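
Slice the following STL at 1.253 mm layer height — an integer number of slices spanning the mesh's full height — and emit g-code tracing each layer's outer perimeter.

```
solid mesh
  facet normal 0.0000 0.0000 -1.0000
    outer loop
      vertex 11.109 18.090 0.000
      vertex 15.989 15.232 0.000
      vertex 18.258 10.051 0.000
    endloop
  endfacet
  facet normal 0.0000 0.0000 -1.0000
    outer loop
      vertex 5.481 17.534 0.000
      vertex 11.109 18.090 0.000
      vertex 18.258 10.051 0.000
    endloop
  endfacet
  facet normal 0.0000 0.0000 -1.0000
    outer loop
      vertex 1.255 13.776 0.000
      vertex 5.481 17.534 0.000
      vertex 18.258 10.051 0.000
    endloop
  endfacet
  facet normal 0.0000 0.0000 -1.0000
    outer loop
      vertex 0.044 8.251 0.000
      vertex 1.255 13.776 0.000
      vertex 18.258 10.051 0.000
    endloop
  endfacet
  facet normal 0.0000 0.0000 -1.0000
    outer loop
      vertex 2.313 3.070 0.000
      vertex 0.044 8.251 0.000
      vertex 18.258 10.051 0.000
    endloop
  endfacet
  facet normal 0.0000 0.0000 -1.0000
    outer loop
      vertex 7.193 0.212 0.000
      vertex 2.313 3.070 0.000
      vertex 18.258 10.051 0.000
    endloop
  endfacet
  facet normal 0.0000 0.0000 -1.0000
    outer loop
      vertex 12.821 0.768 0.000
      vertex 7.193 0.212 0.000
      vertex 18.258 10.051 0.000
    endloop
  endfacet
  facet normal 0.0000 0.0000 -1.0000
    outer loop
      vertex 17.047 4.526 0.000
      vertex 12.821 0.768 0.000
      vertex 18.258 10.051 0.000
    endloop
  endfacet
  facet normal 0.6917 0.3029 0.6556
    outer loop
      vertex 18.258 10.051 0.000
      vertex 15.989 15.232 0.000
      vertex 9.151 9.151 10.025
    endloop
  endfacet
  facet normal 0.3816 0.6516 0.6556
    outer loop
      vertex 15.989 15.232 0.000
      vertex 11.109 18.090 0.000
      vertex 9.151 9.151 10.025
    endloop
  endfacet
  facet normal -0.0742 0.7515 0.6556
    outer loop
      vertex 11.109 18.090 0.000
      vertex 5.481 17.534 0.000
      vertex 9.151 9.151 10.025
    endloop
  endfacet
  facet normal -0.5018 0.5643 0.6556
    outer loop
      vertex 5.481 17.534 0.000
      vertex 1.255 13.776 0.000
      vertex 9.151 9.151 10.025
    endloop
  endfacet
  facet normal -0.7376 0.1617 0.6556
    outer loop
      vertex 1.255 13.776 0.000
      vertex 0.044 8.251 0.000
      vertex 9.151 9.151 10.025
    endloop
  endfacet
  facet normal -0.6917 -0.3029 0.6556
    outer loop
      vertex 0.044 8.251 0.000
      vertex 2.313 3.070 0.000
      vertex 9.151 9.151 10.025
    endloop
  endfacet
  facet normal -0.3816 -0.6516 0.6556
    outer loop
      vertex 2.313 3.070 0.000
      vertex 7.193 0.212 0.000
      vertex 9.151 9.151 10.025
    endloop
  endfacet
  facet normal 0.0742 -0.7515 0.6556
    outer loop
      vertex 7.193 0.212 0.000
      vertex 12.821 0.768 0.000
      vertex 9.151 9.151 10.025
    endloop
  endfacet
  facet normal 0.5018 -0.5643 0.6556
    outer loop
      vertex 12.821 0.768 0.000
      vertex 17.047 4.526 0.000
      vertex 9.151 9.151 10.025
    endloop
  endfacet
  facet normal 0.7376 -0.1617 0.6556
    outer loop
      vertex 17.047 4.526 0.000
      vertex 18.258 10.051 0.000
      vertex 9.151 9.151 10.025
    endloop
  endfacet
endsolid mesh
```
; perimeter-only toolpath
G21 ; units = mm
G90 ; absolute positioning
G28 ; home
; layer 1
G0 Z1.253
G0 X17.120 Y9.938
G1 X15.134 Y14.472
G1 X10.864 Y16.973
G1 X5.940 Y16.486
G1 X2.242 Y13.198
G1 X1.182 Y8.364
G1 X3.168 Y3.830
G1 X7.438 Y1.329
G1 X12.362 Y1.816
G1 X16.060 Y5.104
G1 X17.120 Y9.938
; layer 2
G0 Z2.506
G0 X15.981 Y9.826
G1 X14.279 Y13.712
G1 X10.619 Y15.855
G1 X6.398 Y15.438
G1 X3.229 Y12.620
G1 X2.321 Y8.476
G1 X4.022 Y4.590
G1 X7.683 Y2.447
G1 X11.904 Y2.864
G1 X15.073 Y5.682
G1 X15.981 Y9.826
; layer 3
G0 Z3.759
G0 X14.843 Y9.713
G1 X13.425 Y12.952
G1 X10.375 Y14.738
G1 X6.857 Y14.390
G1 X4.216 Y12.042
G1 X3.459 Y8.588
G1 X4.877 Y5.350
G1 X7.927 Y3.564
G1 X11.445 Y3.912
G1 X14.086 Y6.260
G1 X14.843 Y9.713
; layer 4
G0 Z5.013
G0 X13.704 Y9.601
G1 X12.570 Y12.191
G1 X10.130 Y13.620
G1 X7.316 Y13.342
G1 X5.203 Y11.463
G1 X4.598 Y8.701
G1 X5.732 Y6.111
G1 X8.172 Y4.681
G1 X10.986 Y4.960
G1 X13.099 Y6.838
G1 X13.704 Y9.601
; layer 5
G0 Z6.266
G0 X12.566 Y9.488
G1 X11.715 Y11.431
G1 X9.885 Y12.503
G1 X7.775 Y12.295
G1 X6.190 Y10.885
G1 X5.736 Y8.813
G1 X6.587 Y6.871
G1 X8.417 Y5.799
G1 X10.527 Y6.007
G1 X12.112 Y7.417
G1 X12.566 Y9.488
; layer 6
G0 Z7.519
G0 X11.428 Y9.376
G1 X10.861 Y10.671
G1 X9.640 Y11.386
G1 X8.233 Y11.247
G1 X7.177 Y10.307
G1 X6.874 Y8.926
G1 X7.441 Y7.631
G1 X8.662 Y6.916
G1 X10.069 Y7.055
G1 X11.125 Y7.995
G1 X11.428 Y9.376
; layer 7
G0 Z8.772
G0 X10.289 Y9.264
G1 X10.006 Y9.911
G1 X9.396 Y10.268
G1 X8.692 Y10.199
G1 X8.164 Y9.729
G1 X8.013 Y9.038
G1 X8.296 Y8.391
G1 X8.906 Y8.034
G1 X9.610 Y8.103
G1 X10.138 Y8.573
G1 X10.289 Y9.264
M2 ; end

The solid is a regular 10-sided pyramid, base circumscribed radius ≈ 9.15 mm, apex at z ≈ 10 mm. Slicing at Δz = 1.253 mm — 8 equal slices spanning the solid's height, so layer i sits at z = i·h/8 — gives 7 non-empty perimeters. Each is a 10-segment closed polygon; G0 lifts to the layer z and rapids to the start vertex, then G1 traces the edges. The cross-section shrinks linearly with z (the slice at the apex is degenerate and omitted).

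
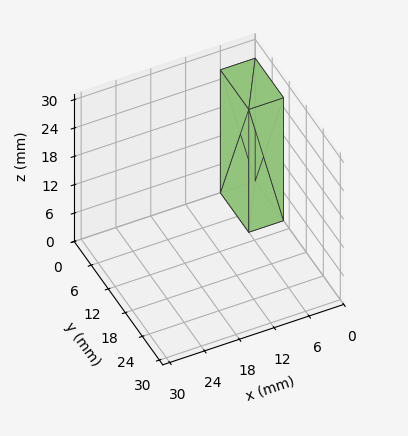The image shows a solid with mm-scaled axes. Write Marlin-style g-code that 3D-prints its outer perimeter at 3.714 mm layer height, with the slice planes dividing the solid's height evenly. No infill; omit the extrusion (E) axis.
Reading the render: the shape is a rectangular box, roughly 6 × 10 mm footprint and 26 mm tall (dimensions read to the nearest mm from the axis ticks). For the g-code, the solid's height is divided into equal slices at the stated Δz and each level perimeter traced with G1 moves after a G0 lift.

; perimeter-only toolpath
G21 ; units = mm
G90 ; absolute positioning
G28 ; home
; layer 1
G0 Z3.714
G0 X0.000 Y0.000
G1 X6.000 Y0.000
G1 X6.000 Y10.000
G1 X0.000 Y10.000
G1 X0.000 Y0.000
; layer 2
G0 Z7.429
G0 X0.000 Y0.000
G1 X6.000 Y0.000
G1 X6.000 Y10.000
G1 X0.000 Y10.000
G1 X0.000 Y0.000
; layer 3
G0 Z11.143
G0 X0.000 Y0.000
G1 X6.000 Y0.000
G1 X6.000 Y10.000
G1 X0.000 Y10.000
G1 X0.000 Y0.000
; layer 4
G0 Z14.857
G0 X0.000 Y0.000
G1 X6.000 Y0.000
G1 X6.000 Y10.000
G1 X0.000 Y10.000
G1 X0.000 Y0.000
; layer 5
G0 Z18.571
G0 X0.000 Y0.000
G1 X6.000 Y0.000
G1 X6.000 Y10.000
G1 X0.000 Y10.000
G1 X0.000 Y0.000
; layer 6
G0 Z22.286
G0 X0.000 Y0.000
G1 X6.000 Y0.000
G1 X6.000 Y10.000
G1 X0.000 Y10.000
G1 X0.000 Y0.000
; layer 7
G0 Z26.000
G0 X0.000 Y0.000
G1 X6.000 Y0.000
G1 X6.000 Y10.000
G1 X0.000 Y10.000
G1 X0.000 Y0.000
M2 ; end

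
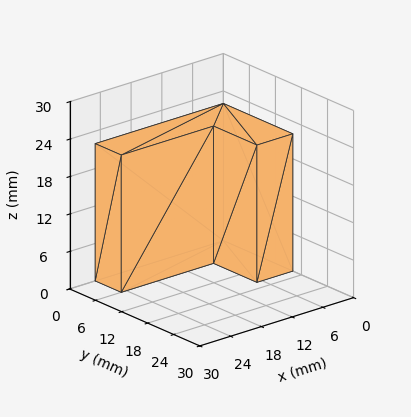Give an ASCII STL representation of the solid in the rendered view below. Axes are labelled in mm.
Reading the render: the shape is an L-shaped prism: outer 25 × 16 mm, arm thicknesses ≈ 6 mm (horizontal) and 7 mm (vertical), extruded 22 mm in z (dimensions read to the nearest mm from the axis ticks). For the STL, each face is triangulated and given an outward normal.

solid part
  facet normal 0.0000 0.0000 -1.0000
    outer loop
      vertex 25.0 6.0 0.0
      vertex 25.0 0.0 0.0
      vertex 0.0 0.0 0.0
    endloop
  endfacet
  facet normal 0.0000 0.0000 -1.0000
    outer loop
      vertex 7.0 6.0 0.0
      vertex 25.0 6.0 0.0
      vertex 0.0 0.0 0.0
    endloop
  endfacet
  facet normal 0.0000 0.0000 -1.0000
    outer loop
      vertex 7.0 16.0 0.0
      vertex 7.0 6.0 0.0
      vertex 0.0 0.0 0.0
    endloop
  endfacet
  facet normal 0.0000 0.0000 -1.0000
    outer loop
      vertex 0.0 16.0 0.0
      vertex 7.0 16.0 0.0
      vertex 0.0 0.0 0.0
    endloop
  endfacet
  facet normal 0.0000 0.0000 1.0000
    outer loop
      vertex 0.0 0.0 22.0
      vertex 25.0 0.0 22.0
      vertex 25.0 6.0 22.0
    endloop
  endfacet
  facet normal 0.0000 0.0000 1.0000
    outer loop
      vertex 0.0 0.0 22.0
      vertex 25.0 6.0 22.0
      vertex 7.0 6.0 22.0
    endloop
  endfacet
  facet normal 0.0000 0.0000 1.0000
    outer loop
      vertex 0.0 0.0 22.0
      vertex 7.0 6.0 22.0
      vertex 7.0 16.0 22.0
    endloop
  endfacet
  facet normal 0.0000 0.0000 1.0000
    outer loop
      vertex 0.0 0.0 22.0
      vertex 7.0 16.0 22.0
      vertex 0.0 16.0 22.0
    endloop
  endfacet
  facet normal 0.0000 -1.0000 0.0000
    outer loop
      vertex 0.0 0.0 0.0
      vertex 25.0 0.0 0.0
      vertex 25.0 0.0 22.0
    endloop
  endfacet
  facet normal 0.0000 -1.0000 0.0000
    outer loop
      vertex 0.0 0.0 0.0
      vertex 25.0 0.0 22.0
      vertex 0.0 0.0 22.0
    endloop
  endfacet
  facet normal 1.0000 0.0000 0.0000
    outer loop
      vertex 25.0 0.0 0.0
      vertex 25.0 6.0 0.0
      vertex 25.0 6.0 22.0
    endloop
  endfacet
  facet normal 1.0000 0.0000 0.0000
    outer loop
      vertex 25.0 0.0 0.0
      vertex 25.0 6.0 22.0
      vertex 25.0 0.0 22.0
    endloop
  endfacet
  facet normal 0.0000 1.0000 0.0000
    outer loop
      vertex 25.0 6.0 0.0
      vertex 7.0 6.0 0.0
      vertex 7.0 6.0 22.0
    endloop
  endfacet
  facet normal 0.0000 1.0000 0.0000
    outer loop
      vertex 25.0 6.0 0.0
      vertex 7.0 6.0 22.0
      vertex 25.0 6.0 22.0
    endloop
  endfacet
  facet normal 1.0000 0.0000 0.0000
    outer loop
      vertex 7.0 6.0 0.0
      vertex 7.0 16.0 0.0
      vertex 7.0 16.0 22.0
    endloop
  endfacet
  facet normal 1.0000 0.0000 0.0000
    outer loop
      vertex 7.0 6.0 0.0
      vertex 7.0 16.0 22.0
      vertex 7.0 6.0 22.0
    endloop
  endfacet
  facet normal 0.0000 1.0000 0.0000
    outer loop
      vertex 7.0 16.0 0.0
      vertex 0.0 16.0 0.0
      vertex 0.0 16.0 22.0
    endloop
  endfacet
  facet normal 0.0000 1.0000 0.0000
    outer loop
      vertex 7.0 16.0 0.0
      vertex 0.0 16.0 22.0
      vertex 7.0 16.0 22.0
    endloop
  endfacet
  facet normal -1.0000 0.0000 0.0000
    outer loop
      vertex 0.0 16.0 0.0
      vertex 0.0 0.0 0.0
      vertex 0.0 0.0 22.0
    endloop
  endfacet
  facet normal -1.0000 0.0000 0.0000
    outer loop
      vertex 0.0 16.0 0.0
      vertex 0.0 0.0 22.0
      vertex 0.0 16.0 22.0
    endloop
  endfacet
endsolid part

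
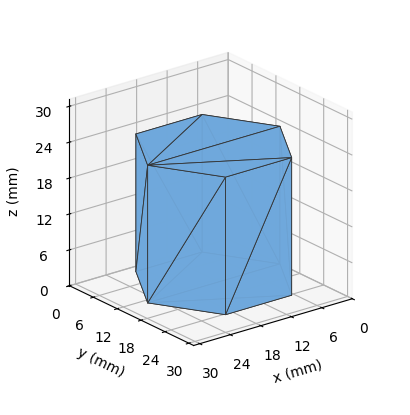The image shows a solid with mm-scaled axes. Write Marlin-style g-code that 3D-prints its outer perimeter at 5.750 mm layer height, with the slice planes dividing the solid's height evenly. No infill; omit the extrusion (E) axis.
Reading the render: the shape is a regular 6-sided prism (a cylinder approximated with 6 flat sides), circumscribed radius ≈ 13 mm, height ≈ 23 mm (dimensions read to the nearest mm from the axis ticks). For the g-code, the solid's height is divided into equal slices at the stated Δz and each level perimeter traced with G1 moves after a G0 lift.

; perimeter-only toolpath
G21 ; units = mm
G90 ; absolute positioning
G28 ; home
; layer 1
G0 Z5.750
G0 X26.000 Y13.000
G1 X19.500 Y24.258
G1 X6.500 Y24.258
G1 X0.000 Y13.000
G1 X6.500 Y1.742
G1 X19.500 Y1.742
G1 X26.000 Y13.000
; layer 2
G0 Z11.500
G0 X26.000 Y13.000
G1 X19.500 Y24.258
G1 X6.500 Y24.258
G1 X0.000 Y13.000
G1 X6.500 Y1.742
G1 X19.500 Y1.742
G1 X26.000 Y13.000
; layer 3
G0 Z17.250
G0 X26.000 Y13.000
G1 X19.500 Y24.258
G1 X6.500 Y24.258
G1 X0.000 Y13.000
G1 X6.500 Y1.742
G1 X19.500 Y1.742
G1 X26.000 Y13.000
; layer 4
G0 Z23.000
G0 X26.000 Y13.000
G1 X19.500 Y24.258
G1 X6.500 Y24.258
G1 X0.000 Y13.000
G1 X6.500 Y1.742
G1 X19.500 Y1.742
G1 X26.000 Y13.000
M2 ; end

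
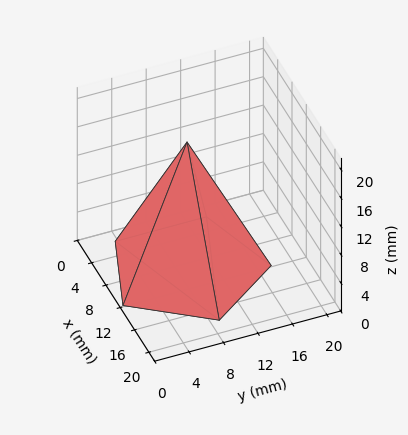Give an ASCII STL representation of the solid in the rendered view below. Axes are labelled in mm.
Reading the render: the shape is a regular 5-sided pyramid, base circumscribed radius ≈ 9 mm, apex at z ≈ 18 mm (dimensions read to the nearest mm from the axis ticks). For the STL, each face is triangulated and given an outward normal.

solid part
  facet normal 0.0000 0.0000 -1.0000
    outer loop
      vertex 1.7 14.3 0.0
      vertex 11.8 17.6 0.0
      vertex 18.0 9.0 0.0
    endloop
  endfacet
  facet normal 0.0000 0.0000 -1.0000
    outer loop
      vertex 1.7 3.7 0.0
      vertex 1.7 14.3 0.0
      vertex 18.0 9.0 0.0
    endloop
  endfacet
  facet normal 0.0000 0.0000 -1.0000
    outer loop
      vertex 11.8 0.4 0.0
      vertex 1.7 3.7 0.0
      vertex 18.0 9.0 0.0
    endloop
  endfacet
  facet normal 0.7517 0.5419 0.3759
    outer loop
      vertex 18.0 9.0 0.0
      vertex 11.8 17.6 0.0
      vertex 9.0 9.0 18.0
    endloop
  endfacet
  facet normal -0.2878 0.8808 0.3761
    outer loop
      vertex 11.8 17.6 0.0
      vertex 1.7 14.3 0.0
      vertex 9.0 9.0 18.0
    endloop
  endfacet
  facet normal -0.9267 0.0000 0.3758
    outer loop
      vertex 1.7 14.3 0.0
      vertex 1.7 3.7 0.0
      vertex 9.0 9.0 18.0
    endloop
  endfacet
  facet normal -0.2878 -0.8808 0.3761
    outer loop
      vertex 1.7 3.7 0.0
      vertex 11.8 0.4 0.0
      vertex 9.0 9.0 18.0
    endloop
  endfacet
  facet normal 0.7517 -0.5419 0.3759
    outer loop
      vertex 11.8 0.4 0.0
      vertex 18.0 9.0 0.0
      vertex 9.0 9.0 18.0
    endloop
  endfacet
endsolid part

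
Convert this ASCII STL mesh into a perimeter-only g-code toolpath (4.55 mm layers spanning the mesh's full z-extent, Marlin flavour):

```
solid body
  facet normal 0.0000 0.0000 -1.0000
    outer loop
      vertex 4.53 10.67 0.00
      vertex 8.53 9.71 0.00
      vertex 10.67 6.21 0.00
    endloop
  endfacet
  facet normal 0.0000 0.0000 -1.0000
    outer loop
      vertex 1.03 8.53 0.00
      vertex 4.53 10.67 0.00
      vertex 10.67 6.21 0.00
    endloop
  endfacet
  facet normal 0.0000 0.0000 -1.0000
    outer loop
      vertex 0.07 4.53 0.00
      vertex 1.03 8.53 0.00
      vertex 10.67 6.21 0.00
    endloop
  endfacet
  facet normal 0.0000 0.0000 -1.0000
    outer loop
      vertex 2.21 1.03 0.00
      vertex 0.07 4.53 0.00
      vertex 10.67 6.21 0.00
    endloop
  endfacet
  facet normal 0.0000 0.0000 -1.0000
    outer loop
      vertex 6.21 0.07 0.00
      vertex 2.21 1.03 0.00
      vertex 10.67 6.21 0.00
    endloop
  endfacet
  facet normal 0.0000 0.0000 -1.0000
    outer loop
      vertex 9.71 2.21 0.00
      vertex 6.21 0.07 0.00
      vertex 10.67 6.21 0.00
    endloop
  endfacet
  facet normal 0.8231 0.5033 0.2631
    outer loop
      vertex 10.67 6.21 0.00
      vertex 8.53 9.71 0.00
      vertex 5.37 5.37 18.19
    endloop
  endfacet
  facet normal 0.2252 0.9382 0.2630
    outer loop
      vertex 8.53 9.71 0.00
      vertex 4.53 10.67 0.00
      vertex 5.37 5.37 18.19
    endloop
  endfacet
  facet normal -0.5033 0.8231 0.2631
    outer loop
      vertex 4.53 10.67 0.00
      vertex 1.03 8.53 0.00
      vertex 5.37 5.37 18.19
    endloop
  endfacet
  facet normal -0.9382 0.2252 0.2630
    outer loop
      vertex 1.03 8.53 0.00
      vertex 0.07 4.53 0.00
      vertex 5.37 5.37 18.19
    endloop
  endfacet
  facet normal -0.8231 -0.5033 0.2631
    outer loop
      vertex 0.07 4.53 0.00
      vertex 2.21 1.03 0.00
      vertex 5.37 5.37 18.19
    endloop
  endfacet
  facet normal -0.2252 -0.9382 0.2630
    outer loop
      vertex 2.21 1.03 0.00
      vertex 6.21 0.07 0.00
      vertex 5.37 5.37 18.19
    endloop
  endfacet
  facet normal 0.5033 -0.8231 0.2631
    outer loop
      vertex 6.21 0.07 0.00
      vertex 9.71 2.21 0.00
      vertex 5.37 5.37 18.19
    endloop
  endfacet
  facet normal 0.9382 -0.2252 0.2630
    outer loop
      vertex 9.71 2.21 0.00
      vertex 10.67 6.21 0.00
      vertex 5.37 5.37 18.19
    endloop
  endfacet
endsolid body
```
; perimeter-only toolpath
G21 ; units = mm
G90 ; absolute positioning
G28 ; home
; layer 1
G0 Z4.55
G0 X9.34 Y6.00
G1 X7.74 Y8.62
G1 X4.74 Y9.34
G1 X2.12 Y7.74
G1 X1.40 Y4.74
G1 X3.00 Y2.12
G1 X6.00 Y1.40
G1 X8.62 Y3.00
G1 X9.34 Y6.00
; layer 2
G0 Z9.10
G0 X8.02 Y5.79
G1 X6.95 Y7.54
G1 X4.95 Y8.02
G1 X3.20 Y6.95
G1 X2.72 Y4.95
G1 X3.79 Y3.20
G1 X5.79 Y2.72
G1 X7.54 Y3.79
G1 X8.02 Y5.79
; layer 3
G0 Z13.64
G0 X6.70 Y5.58
G1 X6.16 Y6.46
G1 X5.16 Y6.70
G1 X4.29 Y6.16
G1 X4.04 Y5.16
G1 X4.58 Y4.29
G1 X5.58 Y4.04
G1 X6.46 Y4.58
G1 X6.70 Y5.58
M2 ; end

The solid is a regular 8-sided pyramid, base circumscribed radius ≈ 5.37 mm, apex at z ≈ 18.2 mm. Slicing at Δz = 4.55 mm — 4 equal slices spanning the solid's height, so layer i sits at z = i·h/4 — gives 3 non-empty perimeters. Each is a 8-segment closed polygon; G0 lifts to the layer z and rapids to the start vertex, then G1 traces the edges. The cross-section shrinks linearly with z (the slice at the apex is degenerate and omitted).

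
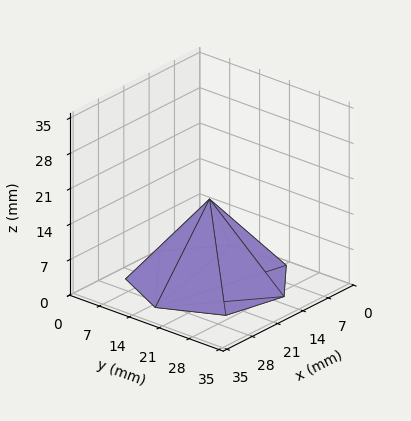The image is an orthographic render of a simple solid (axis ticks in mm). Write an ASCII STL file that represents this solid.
Reading the render: the shape is a regular 7-sided pyramid, base circumscribed radius ≈ 15 mm, apex at z ≈ 16 mm (dimensions read to the nearest mm from the axis ticks). For the STL, each face is triangulated and given an outward normal.

solid part
  facet normal 0.0000 0.0000 -1.0000
    outer loop
      vertex 11.66 29.62 0.00
      vertex 24.35 26.73 0.00
      vertex 30.00 15.00 0.00
    endloop
  endfacet
  facet normal 0.0000 0.0000 -1.0000
    outer loop
      vertex 1.49 21.51 0.00
      vertex 11.66 29.62 0.00
      vertex 30.00 15.00 0.00
    endloop
  endfacet
  facet normal 0.0000 0.0000 -1.0000
    outer loop
      vertex 1.49 8.49 0.00
      vertex 1.49 21.51 0.00
      vertex 30.00 15.00 0.00
    endloop
  endfacet
  facet normal 0.0000 0.0000 -1.0000
    outer loop
      vertex 11.66 0.38 0.00
      vertex 1.49 8.49 0.00
      vertex 30.00 15.00 0.00
    endloop
  endfacet
  facet normal 0.0000 0.0000 -1.0000
    outer loop
      vertex 24.35 3.27 0.00
      vertex 11.66 0.38 0.00
      vertex 30.00 15.00 0.00
    endloop
  endfacet
  facet normal 0.6883 0.3315 0.6453
    outer loop
      vertex 30.00 15.00 0.00
      vertex 24.35 26.73 0.00
      vertex 15.00 15.00 16.00
    endloop
  endfacet
  facet normal 0.1696 0.7449 0.6452
    outer loop
      vertex 24.35 26.73 0.00
      vertex 11.66 29.62 0.00
      vertex 15.00 15.00 16.00
    endloop
  endfacet
  facet normal -0.4763 0.5973 0.6452
    outer loop
      vertex 11.66 29.62 0.00
      vertex 1.49 21.51 0.00
      vertex 15.00 15.00 16.00
    endloop
  endfacet
  facet normal -0.7641 0.0000 0.6451
    outer loop
      vertex 1.49 21.51 0.00
      vertex 1.49 8.49 0.00
      vertex 15.00 15.00 16.00
    endloop
  endfacet
  facet normal -0.4763 -0.5973 0.6452
    outer loop
      vertex 1.49 8.49 0.00
      vertex 11.66 0.38 0.00
      vertex 15.00 15.00 16.00
    endloop
  endfacet
  facet normal 0.1696 -0.7449 0.6452
    outer loop
      vertex 11.66 0.38 0.00
      vertex 24.35 3.27 0.00
      vertex 15.00 15.00 16.00
    endloop
  endfacet
  facet normal 0.6883 -0.3315 0.6453
    outer loop
      vertex 24.35 3.27 0.00
      vertex 30.00 15.00 0.00
      vertex 15.00 15.00 16.00
    endloop
  endfacet
endsolid part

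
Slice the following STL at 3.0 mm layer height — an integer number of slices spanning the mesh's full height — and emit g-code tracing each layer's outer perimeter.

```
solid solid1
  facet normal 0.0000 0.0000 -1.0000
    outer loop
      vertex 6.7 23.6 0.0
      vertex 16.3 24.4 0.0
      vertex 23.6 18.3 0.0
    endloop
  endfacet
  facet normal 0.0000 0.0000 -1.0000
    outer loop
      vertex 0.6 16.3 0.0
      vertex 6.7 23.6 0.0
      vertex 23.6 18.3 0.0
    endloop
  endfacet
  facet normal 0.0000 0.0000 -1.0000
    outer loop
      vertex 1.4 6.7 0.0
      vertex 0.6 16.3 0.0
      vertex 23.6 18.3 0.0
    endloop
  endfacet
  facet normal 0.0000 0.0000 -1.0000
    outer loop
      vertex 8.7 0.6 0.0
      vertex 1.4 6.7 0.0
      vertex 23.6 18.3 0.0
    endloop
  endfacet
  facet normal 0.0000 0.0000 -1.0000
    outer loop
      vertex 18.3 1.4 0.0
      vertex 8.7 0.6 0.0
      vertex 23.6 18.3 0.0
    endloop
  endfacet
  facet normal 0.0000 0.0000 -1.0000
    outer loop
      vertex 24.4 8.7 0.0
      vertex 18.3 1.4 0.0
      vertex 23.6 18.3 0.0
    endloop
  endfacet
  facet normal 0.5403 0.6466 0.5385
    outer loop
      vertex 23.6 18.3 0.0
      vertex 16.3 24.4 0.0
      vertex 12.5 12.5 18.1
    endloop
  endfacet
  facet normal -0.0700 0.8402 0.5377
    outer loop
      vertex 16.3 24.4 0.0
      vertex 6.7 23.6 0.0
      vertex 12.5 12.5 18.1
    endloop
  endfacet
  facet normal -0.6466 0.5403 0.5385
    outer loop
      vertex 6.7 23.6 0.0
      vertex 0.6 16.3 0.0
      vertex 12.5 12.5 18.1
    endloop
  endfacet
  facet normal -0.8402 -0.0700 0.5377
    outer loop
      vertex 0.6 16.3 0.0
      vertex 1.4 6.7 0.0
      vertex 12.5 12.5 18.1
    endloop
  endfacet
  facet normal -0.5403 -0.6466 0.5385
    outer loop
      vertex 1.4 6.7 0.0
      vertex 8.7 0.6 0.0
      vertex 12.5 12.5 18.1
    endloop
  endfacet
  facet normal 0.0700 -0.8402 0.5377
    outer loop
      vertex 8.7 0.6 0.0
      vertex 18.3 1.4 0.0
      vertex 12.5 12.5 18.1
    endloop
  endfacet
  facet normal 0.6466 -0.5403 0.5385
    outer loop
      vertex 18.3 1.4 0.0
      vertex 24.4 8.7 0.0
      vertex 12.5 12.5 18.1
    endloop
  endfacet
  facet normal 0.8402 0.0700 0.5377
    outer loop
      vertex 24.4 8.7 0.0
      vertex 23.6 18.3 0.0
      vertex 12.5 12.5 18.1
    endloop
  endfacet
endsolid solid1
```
; perimeter-only toolpath
G21 ; units = mm
G90 ; absolute positioning
G28 ; home
; layer 1
G0 Z3.0
G0 X21.8 Y17.3
G1 X15.7 Y22.4
G1 X7.7 Y21.8
G1 X2.6 Y15.7
G1 X3.3 Y7.7
G1 X9.3 Y2.6
G1 X17.3 Y3.3
G1 X22.4 Y9.3
G1 X21.8 Y17.3
; layer 2
G0 Z6.0
G0 X19.9 Y16.4
G1 X15.0 Y20.4
G1 X8.6 Y19.9
G1 X4.6 Y15.0
G1 X5.1 Y8.6
G1 X10.0 Y4.6
G1 X16.4 Y5.1
G1 X20.4 Y10.0
G1 X19.9 Y16.4
; layer 3
G0 Z9.1
G0 X18.1 Y15.4
G1 X14.4 Y18.4
G1 X9.6 Y18.1
G1 X6.5 Y14.4
G1 X7.0 Y9.6
G1 X10.6 Y6.5
G1 X15.4 Y7.0
G1 X18.4 Y10.6
G1 X18.1 Y15.4
; layer 4
G0 Z12.1
G0 X16.2 Y14.4
G1 X13.8 Y16.5
G1 X10.6 Y16.2
G1 X8.5 Y13.8
G1 X8.8 Y10.6
G1 X11.2 Y8.5
G1 X14.4 Y8.8
G1 X16.5 Y11.2
G1 X16.2 Y14.4
; layer 5
G0 Z15.1
G0 X14.4 Y13.5
G1 X13.1 Y14.5
G1 X11.5 Y14.4
G1 X10.5 Y13.1
G1 X10.7 Y11.5
G1 X11.9 Y10.5
G1 X13.5 Y10.7
G1 X14.5 Y11.9
G1 X14.4 Y13.5
M2 ; end

The solid is a regular 8-sided pyramid, base circumscribed radius ≈ 12.5 mm, apex at z ≈ 18.1 mm. Slicing at Δz = 3.0 mm — 6 equal slices spanning the solid's height, so layer i sits at z = i·h/6 — gives 5 non-empty perimeters. Each is a 8-segment closed polygon; G0 lifts to the layer z and rapids to the start vertex, then G1 traces the edges. The cross-section shrinks linearly with z (the slice at the apex is degenerate and omitted).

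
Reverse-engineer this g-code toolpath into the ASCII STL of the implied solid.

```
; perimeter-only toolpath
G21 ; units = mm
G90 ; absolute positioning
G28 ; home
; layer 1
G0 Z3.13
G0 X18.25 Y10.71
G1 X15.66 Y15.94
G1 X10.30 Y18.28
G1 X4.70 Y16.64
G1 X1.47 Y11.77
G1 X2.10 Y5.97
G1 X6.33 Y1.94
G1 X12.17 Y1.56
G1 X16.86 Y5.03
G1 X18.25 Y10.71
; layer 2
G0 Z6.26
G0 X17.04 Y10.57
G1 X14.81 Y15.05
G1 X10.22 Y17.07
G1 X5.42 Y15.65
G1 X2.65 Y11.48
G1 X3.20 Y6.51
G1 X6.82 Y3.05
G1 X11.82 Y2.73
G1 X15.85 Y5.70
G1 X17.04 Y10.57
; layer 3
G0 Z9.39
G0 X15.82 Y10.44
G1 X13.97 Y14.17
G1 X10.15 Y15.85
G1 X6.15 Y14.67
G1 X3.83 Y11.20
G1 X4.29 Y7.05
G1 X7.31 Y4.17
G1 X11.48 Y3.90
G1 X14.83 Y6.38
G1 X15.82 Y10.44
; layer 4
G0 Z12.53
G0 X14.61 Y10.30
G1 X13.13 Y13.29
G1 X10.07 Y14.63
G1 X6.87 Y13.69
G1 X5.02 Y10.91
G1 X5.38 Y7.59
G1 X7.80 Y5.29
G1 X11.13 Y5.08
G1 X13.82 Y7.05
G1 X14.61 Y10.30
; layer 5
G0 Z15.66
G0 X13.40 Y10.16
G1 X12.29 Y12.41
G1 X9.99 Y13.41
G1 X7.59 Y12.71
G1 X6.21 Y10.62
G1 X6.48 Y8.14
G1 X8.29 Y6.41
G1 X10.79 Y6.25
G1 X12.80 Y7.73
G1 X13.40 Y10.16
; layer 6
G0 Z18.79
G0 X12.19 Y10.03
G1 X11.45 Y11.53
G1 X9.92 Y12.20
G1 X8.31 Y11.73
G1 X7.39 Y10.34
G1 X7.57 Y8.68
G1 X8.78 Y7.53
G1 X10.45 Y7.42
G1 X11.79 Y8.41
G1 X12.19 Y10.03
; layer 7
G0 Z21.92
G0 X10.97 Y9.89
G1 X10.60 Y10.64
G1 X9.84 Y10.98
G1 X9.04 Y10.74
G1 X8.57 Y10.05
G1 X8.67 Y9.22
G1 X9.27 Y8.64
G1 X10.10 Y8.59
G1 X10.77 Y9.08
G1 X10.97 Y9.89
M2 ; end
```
solid part
  facet normal 0.0000 0.0000 -1.0000
    outer loop
      vertex 10.38 19.50 0.00
      vertex 16.50 16.82 0.00
      vertex 19.46 10.84 0.00
    endloop
  endfacet
  facet normal 0.0000 0.0000 -1.0000
    outer loop
      vertex 3.98 17.62 0.00
      vertex 10.38 19.50 0.00
      vertex 19.46 10.84 0.00
    endloop
  endfacet
  facet normal 0.0000 0.0000 -1.0000
    outer loop
      vertex 0.28 12.06 0.00
      vertex 3.98 17.62 0.00
      vertex 19.46 10.84 0.00
    endloop
  endfacet
  facet normal 0.0000 0.0000 -1.0000
    outer loop
      vertex 1.01 5.43 0.00
      vertex 0.28 12.06 0.00
      vertex 19.46 10.84 0.00
    endloop
  endfacet
  facet normal 0.0000 0.0000 -1.0000
    outer loop
      vertex 5.84 0.82 0.00
      vertex 1.01 5.43 0.00
      vertex 19.46 10.84 0.00
    endloop
  endfacet
  facet normal 0.0000 0.0000 -1.0000
    outer loop
      vertex 12.51 0.39 0.00
      vertex 5.84 0.82 0.00
      vertex 19.46 10.84 0.00
    endloop
  endfacet
  facet normal 0.0000 0.0000 -1.0000
    outer loop
      vertex 17.88 4.35 0.00
      vertex 12.51 0.39 0.00
      vertex 19.46 10.84 0.00
    endloop
  endfacet
  facet normal 0.8416 0.4166 0.3438
    outer loop
      vertex 19.46 10.84 0.00
      vertex 16.50 16.82 0.00
      vertex 9.76 9.76 25.05
    endloop
  endfacet
  facet normal 0.3767 0.8602 0.3438
    outer loop
      vertex 16.50 16.82 0.00
      vertex 10.38 19.50 0.00
      vertex 9.76 9.76 25.05
    endloop
  endfacet
  facet normal -0.2647 0.9010 0.3438
    outer loop
      vertex 10.38 19.50 0.00
      vertex 3.98 17.62 0.00
      vertex 9.76 9.76 25.05
    endloop
  endfacet
  facet normal -0.7818 0.5203 0.3436
    outer loop
      vertex 3.98 17.62 0.00
      vertex 0.28 12.06 0.00
      vertex 9.76 9.76 25.05
    endloop
  endfacet
  facet normal -0.9334 -0.1028 0.3438
    outer loop
      vertex 0.28 12.06 0.00
      vertex 1.01 5.43 0.00
      vertex 9.76 9.76 25.05
    endloop
  endfacet
  facet normal -0.6483 -0.6793 0.3439
    outer loop
      vertex 1.01 5.43 0.00
      vertex 5.84 0.82 0.00
      vertex 9.76 9.76 25.05
    endloop
  endfacet
  facet normal -0.0604 -0.9371 0.3439
    outer loop
      vertex 5.84 0.82 0.00
      vertex 12.51 0.39 0.00
      vertex 9.76 9.76 25.05
    endloop
  endfacet
  facet normal 0.5573 -0.7557 0.3439
    outer loop
      vertex 12.51 0.39 0.00
      vertex 17.88 4.35 0.00
      vertex 9.76 9.76 25.05
    endloop
  endfacet
  facet normal 0.9124 -0.2221 0.3437
    outer loop
      vertex 17.88 4.35 0.00
      vertex 19.46 10.84 0.00
      vertex 9.76 9.76 25.05
    endloop
  endfacet
endsolid part

The G0 Z moves step by Δz≈3.13 mm. The G1 loops shrink linearly with z, so the solid tapers from its base footprint up to z≈25.1. Closing with a flat bottom cap and the tapered top and triangulating gives 16 facets — a regular 9-sided pyramid, base circumscribed radius ≈ 9.76 mm, apex at z ≈ 25.1 mm.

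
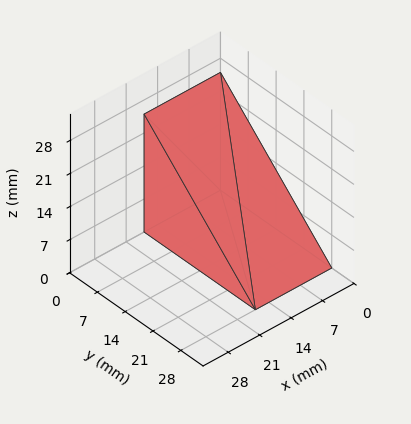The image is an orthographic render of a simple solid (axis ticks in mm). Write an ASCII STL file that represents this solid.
Reading the render: the shape is a wedge (ramp): 17 × 28 mm base, rising to 25 mm along the y=0 edge and sloping linearly to z=0 at y=28 (dimensions read to the nearest mm from the axis ticks). For the STL, each face is triangulated and given an outward normal.

solid part
  facet normal 0.0000 0.0000 -1.0000
    outer loop
      vertex 17.00 28.00 0.00
      vertex 17.00 0.00 0.00
      vertex 0.00 0.00 0.00
    endloop
  endfacet
  facet normal 0.0000 0.0000 -1.0000
    outer loop
      vertex 0.00 28.00 0.00
      vertex 17.00 28.00 0.00
      vertex 0.00 0.00 0.00
    endloop
  endfacet
  facet normal 0.0000 -1.0000 0.0000
    outer loop
      vertex 0.00 0.00 0.00
      vertex 17.00 0.00 0.00
      vertex 17.00 0.00 25.00
    endloop
  endfacet
  facet normal 0.0000 -1.0000 0.0000
    outer loop
      vertex 0.00 0.00 0.00
      vertex 17.00 0.00 25.00
      vertex 0.00 0.00 25.00
    endloop
  endfacet
  facet normal 0.0000 0.6660 0.7459
    outer loop
      vertex 0.00 0.00 25.00
      vertex 17.00 0.00 25.00
      vertex 17.00 28.00 0.00
    endloop
  endfacet
  facet normal 0.0000 0.6660 0.7459
    outer loop
      vertex 0.00 0.00 25.00
      vertex 17.00 28.00 0.00
      vertex 0.00 28.00 0.00
    endloop
  endfacet
  facet normal -1.0000 0.0000 0.0000
    outer loop
      vertex 0.00 0.00 25.00
      vertex 0.00 28.00 0.00
      vertex 0.00 0.00 0.00
    endloop
  endfacet
  facet normal 1.0000 0.0000 0.0000
    outer loop
      vertex 17.00 0.00 0.00
      vertex 17.00 28.00 0.00
      vertex 17.00 0.00 25.00
    endloop
  endfacet
endsolid part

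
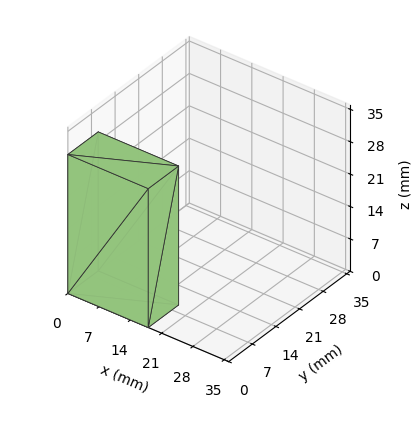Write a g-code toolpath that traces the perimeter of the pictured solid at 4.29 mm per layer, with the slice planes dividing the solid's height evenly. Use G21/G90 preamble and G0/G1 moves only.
Reading the render: the shape is a rectangular box, roughly 18 × 9 mm footprint and 30 mm tall (dimensions read to the nearest mm from the axis ticks). For the g-code, the solid's height is divided into equal slices at the stated Δz and each level perimeter traced with G1 moves after a G0 lift.

; perimeter-only toolpath
G21 ; units = mm
G90 ; absolute positioning
G28 ; home
; layer 1
G0 Z4.29
G0 X0.00 Y0.00
G1 X18.00 Y0.00
G1 X18.00 Y9.00
G1 X0.00 Y9.00
G1 X0.00 Y0.00
; layer 2
G0 Z8.57
G0 X0.00 Y0.00
G1 X18.00 Y0.00
G1 X18.00 Y9.00
G1 X0.00 Y9.00
G1 X0.00 Y0.00
; layer 3
G0 Z12.86
G0 X0.00 Y0.00
G1 X18.00 Y0.00
G1 X18.00 Y9.00
G1 X0.00 Y9.00
G1 X0.00 Y0.00
; layer 4
G0 Z17.14
G0 X0.00 Y0.00
G1 X18.00 Y0.00
G1 X18.00 Y9.00
G1 X0.00 Y9.00
G1 X0.00 Y0.00
; layer 5
G0 Z21.43
G0 X0.00 Y0.00
G1 X18.00 Y0.00
G1 X18.00 Y9.00
G1 X0.00 Y9.00
G1 X0.00 Y0.00
; layer 6
G0 Z25.71
G0 X0.00 Y0.00
G1 X18.00 Y0.00
G1 X18.00 Y9.00
G1 X0.00 Y9.00
G1 X0.00 Y0.00
; layer 7
G0 Z30.00
G0 X0.00 Y0.00
G1 X18.00 Y0.00
G1 X18.00 Y9.00
G1 X0.00 Y9.00
G1 X0.00 Y0.00
M2 ; end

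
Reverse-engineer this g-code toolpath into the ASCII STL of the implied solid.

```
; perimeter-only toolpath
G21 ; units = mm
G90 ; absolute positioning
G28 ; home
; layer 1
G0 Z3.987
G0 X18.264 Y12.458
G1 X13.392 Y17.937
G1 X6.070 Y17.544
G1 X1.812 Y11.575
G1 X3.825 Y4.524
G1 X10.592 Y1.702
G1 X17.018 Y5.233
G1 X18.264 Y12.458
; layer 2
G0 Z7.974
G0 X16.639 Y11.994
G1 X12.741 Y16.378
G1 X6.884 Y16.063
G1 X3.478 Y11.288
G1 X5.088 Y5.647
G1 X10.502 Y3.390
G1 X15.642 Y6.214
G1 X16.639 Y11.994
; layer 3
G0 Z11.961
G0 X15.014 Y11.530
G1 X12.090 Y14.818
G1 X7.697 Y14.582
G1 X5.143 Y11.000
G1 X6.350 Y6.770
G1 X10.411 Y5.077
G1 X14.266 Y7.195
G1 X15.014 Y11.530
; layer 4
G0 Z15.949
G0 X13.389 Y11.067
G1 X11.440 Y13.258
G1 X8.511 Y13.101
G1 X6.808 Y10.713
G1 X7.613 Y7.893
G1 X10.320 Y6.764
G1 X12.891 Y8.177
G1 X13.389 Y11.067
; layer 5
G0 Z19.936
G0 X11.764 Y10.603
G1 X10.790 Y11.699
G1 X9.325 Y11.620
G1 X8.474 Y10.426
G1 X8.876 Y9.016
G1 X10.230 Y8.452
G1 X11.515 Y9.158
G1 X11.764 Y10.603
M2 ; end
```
solid part
  facet normal 0.0000 0.0000 -1.0000
    outer loop
      vertex 5.256 19.025 0.000
      vertex 14.042 19.497 0.000
      vertex 19.889 12.922 0.000
    endloop
  endfacet
  facet normal 0.0000 0.0000 -1.0000
    outer loop
      vertex 0.147 11.862 0.000
      vertex 5.256 19.025 0.000
      vertex 19.889 12.922 0.000
    endloop
  endfacet
  facet normal 0.0000 0.0000 -1.0000
    outer loop
      vertex 2.562 3.401 0.000
      vertex 0.147 11.862 0.000
      vertex 19.889 12.922 0.000
    endloop
  endfacet
  facet normal 0.0000 0.0000 -1.0000
    outer loop
      vertex 10.683 0.015 0.000
      vertex 2.562 3.401 0.000
      vertex 19.889 12.922 0.000
    endloop
  endfacet
  facet normal 0.0000 0.0000 -1.0000
    outer loop
      vertex 18.394 4.252 0.000
      vertex 10.683 0.015 0.000
      vertex 19.889 12.922 0.000
    endloop
  endfacet
  facet normal 0.6981 0.6208 0.3567
    outer loop
      vertex 19.889 12.922 0.000
      vertex 14.042 19.497 0.000
      vertex 10.139 10.139 23.923
    endloop
  endfacet
  facet normal -0.0501 0.9329 0.3567
    outer loop
      vertex 14.042 19.497 0.000
      vertex 5.256 19.025 0.000
      vertex 10.139 10.139 23.923
    endloop
  endfacet
  facet normal -0.7606 0.5425 0.3567
    outer loop
      vertex 5.256 19.025 0.000
      vertex 0.147 11.862 0.000
      vertex 10.139 10.139 23.923
    endloop
  endfacet
  facet normal -0.8983 -0.2564 0.3567
    outer loop
      vertex 0.147 11.862 0.000
      vertex 2.562 3.401 0.000
      vertex 10.139 10.139 23.923
    endloop
  endfacet
  facet normal -0.3595 -0.8623 0.3567
    outer loop
      vertex 2.562 3.401 0.000
      vertex 10.683 0.015 0.000
      vertex 10.139 10.139 23.923
    endloop
  endfacet
  facet normal 0.4499 -0.8188 0.3567
    outer loop
      vertex 10.683 0.015 0.000
      vertex 18.394 4.252 0.000
      vertex 10.139 10.139 23.923
    endloop
  endfacet
  facet normal 0.9206 -0.1587 0.3567
    outer loop
      vertex 18.394 4.252 0.000
      vertex 19.889 12.922 0.000
      vertex 10.139 10.139 23.923
    endloop
  endfacet
endsolid part

The G0 Z moves step by Δz≈3.987 mm. The G1 loops shrink linearly with z, so the solid tapers from its base footprint up to z≈23.9. Closing with a flat bottom cap and the tapered top and triangulating gives 12 facets — a regular 7-sided pyramid, base circumscribed radius ≈ 10.1 mm, apex at z ≈ 23.9 mm.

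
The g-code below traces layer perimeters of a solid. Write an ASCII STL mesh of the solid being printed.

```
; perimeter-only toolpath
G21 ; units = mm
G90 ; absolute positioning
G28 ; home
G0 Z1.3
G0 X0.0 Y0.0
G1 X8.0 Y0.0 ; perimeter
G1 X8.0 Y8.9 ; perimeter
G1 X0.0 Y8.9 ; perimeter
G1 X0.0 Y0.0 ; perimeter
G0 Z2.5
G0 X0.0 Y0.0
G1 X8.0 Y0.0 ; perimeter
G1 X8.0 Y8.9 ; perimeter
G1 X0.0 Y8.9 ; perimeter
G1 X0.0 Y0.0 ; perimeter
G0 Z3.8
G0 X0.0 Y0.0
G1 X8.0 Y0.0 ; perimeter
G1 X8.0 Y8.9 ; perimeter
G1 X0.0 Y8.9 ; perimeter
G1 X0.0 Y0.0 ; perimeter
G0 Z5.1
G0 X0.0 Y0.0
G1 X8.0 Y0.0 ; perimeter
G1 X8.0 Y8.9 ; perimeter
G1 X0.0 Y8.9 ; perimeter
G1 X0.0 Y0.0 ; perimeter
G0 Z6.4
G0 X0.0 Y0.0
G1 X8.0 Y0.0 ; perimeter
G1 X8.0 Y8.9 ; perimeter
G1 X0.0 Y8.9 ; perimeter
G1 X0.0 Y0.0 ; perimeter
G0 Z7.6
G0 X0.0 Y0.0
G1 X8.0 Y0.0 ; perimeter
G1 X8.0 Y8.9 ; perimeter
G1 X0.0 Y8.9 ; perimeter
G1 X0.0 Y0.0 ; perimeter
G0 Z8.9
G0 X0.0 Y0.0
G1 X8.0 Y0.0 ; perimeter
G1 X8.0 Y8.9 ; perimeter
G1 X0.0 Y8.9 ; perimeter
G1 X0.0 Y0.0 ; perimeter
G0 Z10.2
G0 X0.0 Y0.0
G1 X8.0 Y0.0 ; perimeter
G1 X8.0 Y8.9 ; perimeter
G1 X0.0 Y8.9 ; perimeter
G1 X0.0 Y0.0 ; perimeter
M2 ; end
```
solid part
  facet normal 0.0000 0.0000 -1.0000
    outer loop
      vertex 8.0 8.9 0.0
      vertex 8.0 0.0 0.0
      vertex 0.0 0.0 0.0
    endloop
  endfacet
  facet normal 0.0000 0.0000 -1.0000
    outer loop
      vertex 0.0 8.9 0.0
      vertex 8.0 8.9 0.0
      vertex 0.0 0.0 0.0
    endloop
  endfacet
  facet normal 0.0000 0.0000 1.0000
    outer loop
      vertex 0.0 0.0 10.2
      vertex 8.0 0.0 10.2
      vertex 8.0 8.9 10.2
    endloop
  endfacet
  facet normal 0.0000 0.0000 1.0000
    outer loop
      vertex 0.0 0.0 10.2
      vertex 8.0 8.9 10.2
      vertex 0.0 8.9 10.2
    endloop
  endfacet
  facet normal 0.0000 -1.0000 0.0000
    outer loop
      vertex 0.0 0.0 0.0
      vertex 8.0 0.0 0.0
      vertex 8.0 0.0 10.2
    endloop
  endfacet
  facet normal 0.0000 -1.0000 0.0000
    outer loop
      vertex 0.0 0.0 0.0
      vertex 8.0 0.0 10.2
      vertex 0.0 0.0 10.2
    endloop
  endfacet
  facet normal 0.0000 1.0000 0.0000
    outer loop
      vertex 8.0 8.9 10.2
      vertex 8.0 8.9 0.0
      vertex 0.0 8.9 0.0
    endloop
  endfacet
  facet normal 0.0000 1.0000 0.0000
    outer loop
      vertex 0.0 8.9 10.2
      vertex 8.0 8.9 10.2
      vertex 0.0 8.9 0.0
    endloop
  endfacet
  facet normal -1.0000 0.0000 0.0000
    outer loop
      vertex 0.0 8.9 10.2
      vertex 0.0 8.9 0.0
      vertex 0.0 0.0 0.0
    endloop
  endfacet
  facet normal -1.0000 0.0000 0.0000
    outer loop
      vertex 0.0 0.0 10.2
      vertex 0.0 8.9 10.2
      vertex 0.0 0.0 0.0
    endloop
  endfacet
  facet normal 1.0000 0.0000 0.0000
    outer loop
      vertex 8.0 0.0 0.0
      vertex 8.0 8.9 0.0
      vertex 8.0 8.9 10.2
    endloop
  endfacet
  facet normal 1.0000 0.0000 0.0000
    outer loop
      vertex 8.0 0.0 0.0
      vertex 8.0 8.9 10.2
      vertex 8.0 0.0 10.2
    endloop
  endfacet
endsolid part

The G0 Z moves step by Δz≈1.3 mm. Every layer's G1 loop is the same polygon, so the solid is a straight extrusion of it from z=0 to z≈10.2. Closing with flat bottom and top caps and triangulating gives 12 facets — a rectangular box, roughly 8 × 8.9 mm footprint and 10.2 mm tall.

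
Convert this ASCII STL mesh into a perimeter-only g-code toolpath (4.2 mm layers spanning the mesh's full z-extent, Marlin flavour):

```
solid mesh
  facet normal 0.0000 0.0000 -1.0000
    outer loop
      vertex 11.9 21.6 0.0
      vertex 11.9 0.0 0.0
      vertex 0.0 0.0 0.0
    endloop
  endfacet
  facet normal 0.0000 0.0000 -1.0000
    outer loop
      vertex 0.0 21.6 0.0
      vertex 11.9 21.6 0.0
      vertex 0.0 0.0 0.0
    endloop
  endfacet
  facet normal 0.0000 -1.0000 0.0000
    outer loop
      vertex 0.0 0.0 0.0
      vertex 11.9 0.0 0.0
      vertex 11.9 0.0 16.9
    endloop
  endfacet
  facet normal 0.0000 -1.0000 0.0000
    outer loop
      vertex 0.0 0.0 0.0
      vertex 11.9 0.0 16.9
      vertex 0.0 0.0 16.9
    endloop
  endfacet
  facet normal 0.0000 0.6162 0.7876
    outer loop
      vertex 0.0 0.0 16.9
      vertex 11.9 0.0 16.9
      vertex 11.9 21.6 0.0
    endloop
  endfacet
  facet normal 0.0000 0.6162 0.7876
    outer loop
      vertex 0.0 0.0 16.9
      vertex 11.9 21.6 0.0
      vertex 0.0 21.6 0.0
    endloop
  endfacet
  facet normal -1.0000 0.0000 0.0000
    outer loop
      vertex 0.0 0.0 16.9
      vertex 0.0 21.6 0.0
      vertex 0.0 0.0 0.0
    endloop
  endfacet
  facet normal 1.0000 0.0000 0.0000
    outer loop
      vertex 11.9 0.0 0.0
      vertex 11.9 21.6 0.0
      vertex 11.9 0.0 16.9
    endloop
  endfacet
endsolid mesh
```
; perimeter-only toolpath
G21 ; units = mm
G90 ; absolute positioning
G28 ; home
; layer 1
G0 Z4.2
G0 X0.0 Y0.0
G1 X11.9 Y0.0
G1 X11.9 Y16.2
G1 X0.0 Y16.2
G1 X0.0 Y0.0
; layer 2
G0 Z8.4
G0 X0.0 Y0.0
G1 X11.9 Y0.0
G1 X11.9 Y10.8
G1 X0.0 Y10.8
G1 X0.0 Y0.0
; layer 3
G0 Z12.7
G0 X0.0 Y0.0
G1 X11.9 Y0.0
G1 X11.9 Y5.4
G1 X0.0 Y5.4
G1 X0.0 Y0.0
M2 ; end

The solid is a wedge (ramp): 11.9 × 21.6 mm base, rising to 16.9 mm along the y=0 edge and sloping linearly to z=0 at y=21.6. Slicing at Δz = 4.2 mm — 4 equal slices spanning the solid's height, so layer i sits at z = i·h/4 — gives 3 non-empty perimeters. Each is a 4-segment closed polygon; G0 lifts to the layer z and rapids to the start vertex, then G1 traces the edges. The cross-section shrinks linearly with z (the slice at the apex is degenerate and omitted).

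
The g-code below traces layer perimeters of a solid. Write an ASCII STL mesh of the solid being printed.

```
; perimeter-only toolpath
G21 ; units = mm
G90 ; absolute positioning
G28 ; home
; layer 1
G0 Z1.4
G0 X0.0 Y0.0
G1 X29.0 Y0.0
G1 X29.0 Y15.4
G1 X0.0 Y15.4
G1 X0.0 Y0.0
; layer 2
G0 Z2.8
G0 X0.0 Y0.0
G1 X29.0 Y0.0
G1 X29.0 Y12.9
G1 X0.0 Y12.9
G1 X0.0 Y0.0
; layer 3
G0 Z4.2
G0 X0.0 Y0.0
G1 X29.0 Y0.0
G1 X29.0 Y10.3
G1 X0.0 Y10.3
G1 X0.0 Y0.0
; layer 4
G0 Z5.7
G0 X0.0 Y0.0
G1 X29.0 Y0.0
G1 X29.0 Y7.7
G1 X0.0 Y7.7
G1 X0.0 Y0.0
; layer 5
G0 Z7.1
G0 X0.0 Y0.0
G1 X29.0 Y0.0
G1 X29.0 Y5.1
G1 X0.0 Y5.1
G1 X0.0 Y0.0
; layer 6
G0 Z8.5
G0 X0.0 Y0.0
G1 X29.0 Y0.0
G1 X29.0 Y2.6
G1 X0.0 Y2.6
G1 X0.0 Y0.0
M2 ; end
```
solid part
  facet normal 0.0000 0.0000 -1.0000
    outer loop
      vertex 29.0 18.0 0.0
      vertex 29.0 0.0 0.0
      vertex 0.0 0.0 0.0
    endloop
  endfacet
  facet normal 0.0000 0.0000 -1.0000
    outer loop
      vertex 0.0 18.0 0.0
      vertex 29.0 18.0 0.0
      vertex 0.0 0.0 0.0
    endloop
  endfacet
  facet normal 0.0000 -1.0000 0.0000
    outer loop
      vertex 0.0 0.0 0.0
      vertex 29.0 0.0 0.0
      vertex 29.0 0.0 9.9
    endloop
  endfacet
  facet normal 0.0000 -1.0000 0.0000
    outer loop
      vertex 0.0 0.0 0.0
      vertex 29.0 0.0 9.9
      vertex 0.0 0.0 9.9
    endloop
  endfacet
  facet normal 0.0000 0.4819 0.8762
    outer loop
      vertex 0.0 0.0 9.9
      vertex 29.0 0.0 9.9
      vertex 29.0 18.0 0.0
    endloop
  endfacet
  facet normal 0.0000 0.4819 0.8762
    outer loop
      vertex 0.0 0.0 9.9
      vertex 29.0 18.0 0.0
      vertex 0.0 18.0 0.0
    endloop
  endfacet
  facet normal -1.0000 0.0000 0.0000
    outer loop
      vertex 0.0 0.0 9.9
      vertex 0.0 18.0 0.0
      vertex 0.0 0.0 0.0
    endloop
  endfacet
  facet normal 1.0000 0.0000 0.0000
    outer loop
      vertex 29.0 0.0 0.0
      vertex 29.0 18.0 0.0
      vertex 29.0 0.0 9.9
    endloop
  endfacet
endsolid part

The G0 Z moves step by Δz≈1.4 mm. The G1 loops shrink linearly with z, so the solid tapers from its base footprint up to z≈9.9. Closing with a flat bottom cap and the tapered top and triangulating gives 8 facets — a wedge (ramp): 29 × 18 mm base, rising to 9.9 mm along the y=0 edge and sloping linearly to z=0 at y=18.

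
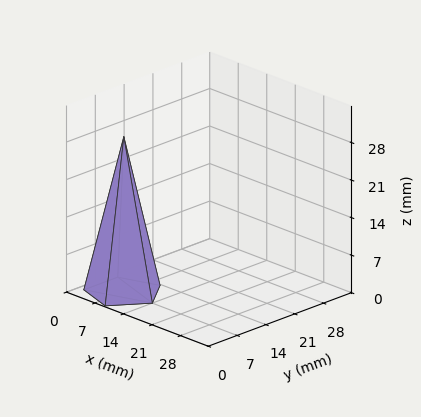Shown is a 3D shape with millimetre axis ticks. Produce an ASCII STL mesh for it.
Reading the render: the shape is a regular 5-sided pyramid, base circumscribed radius ≈ 7 mm, apex at z ≈ 29 mm (dimensions read to the nearest mm from the axis ticks). For the STL, each face is triangulated and given an outward normal.

solid part
  facet normal 0.0000 0.0000 -1.0000
    outer loop
      vertex 1.34 11.11 0.00
      vertex 9.16 13.66 0.00
      vertex 14.00 7.00 0.00
    endloop
  endfacet
  facet normal 0.0000 0.0000 -1.0000
    outer loop
      vertex 1.34 2.89 0.00
      vertex 1.34 11.11 0.00
      vertex 14.00 7.00 0.00
    endloop
  endfacet
  facet normal 0.0000 0.0000 -1.0000
    outer loop
      vertex 9.16 0.34 0.00
      vertex 1.34 2.89 0.00
      vertex 14.00 7.00 0.00
    endloop
  endfacet
  facet normal 0.7940 0.5770 0.1916
    outer loop
      vertex 14.00 7.00 0.00
      vertex 9.16 13.66 0.00
      vertex 7.00 7.00 29.00
    endloop
  endfacet
  facet normal -0.3043 0.9331 0.1916
    outer loop
      vertex 9.16 13.66 0.00
      vertex 1.34 11.11 0.00
      vertex 7.00 7.00 29.00
    endloop
  endfacet
  facet normal -0.9815 0.0000 0.1916
    outer loop
      vertex 1.34 11.11 0.00
      vertex 1.34 2.89 0.00
      vertex 7.00 7.00 29.00
    endloop
  endfacet
  facet normal -0.3043 -0.9331 0.1916
    outer loop
      vertex 1.34 2.89 0.00
      vertex 9.16 0.34 0.00
      vertex 7.00 7.00 29.00
    endloop
  endfacet
  facet normal 0.7940 -0.5770 0.1916
    outer loop
      vertex 9.16 0.34 0.00
      vertex 14.00 7.00 0.00
      vertex 7.00 7.00 29.00
    endloop
  endfacet
endsolid part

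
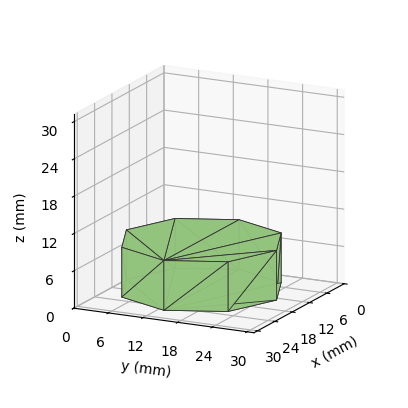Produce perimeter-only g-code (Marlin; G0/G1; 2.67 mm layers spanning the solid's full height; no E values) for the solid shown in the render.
Reading the render: the shape is a regular 8-sided prism (a cylinder approximated with 8 flat sides), circumscribed radius ≈ 13 mm, height ≈ 8 mm (dimensions read to the nearest mm from the axis ticks). For the g-code, the solid's height is divided into equal slices at the stated Δz and each level perimeter traced with G1 moves after a G0 lift.

; perimeter-only toolpath
G21 ; units = mm
G90 ; absolute positioning
G28 ; home
; layer 1
G0 Z2.67
G0 X26.00 Y13.00
G1 X22.19 Y22.19
G1 X13.00 Y26.00
G1 X3.81 Y22.19
G1 X0.00 Y13.00
G1 X3.81 Y3.81
G1 X13.00 Y0.00
G1 X22.19 Y3.81
G1 X26.00 Y13.00
; layer 2
G0 Z5.33
G0 X26.00 Y13.00
G1 X22.19 Y22.19
G1 X13.00 Y26.00
G1 X3.81 Y22.19
G1 X0.00 Y13.00
G1 X3.81 Y3.81
G1 X13.00 Y0.00
G1 X22.19 Y3.81
G1 X26.00 Y13.00
; layer 3
G0 Z8.00
G0 X26.00 Y13.00
G1 X22.19 Y22.19
G1 X13.00 Y26.00
G1 X3.81 Y22.19
G1 X0.00 Y13.00
G1 X3.81 Y3.81
G1 X13.00 Y0.00
G1 X22.19 Y3.81
G1 X26.00 Y13.00
M2 ; end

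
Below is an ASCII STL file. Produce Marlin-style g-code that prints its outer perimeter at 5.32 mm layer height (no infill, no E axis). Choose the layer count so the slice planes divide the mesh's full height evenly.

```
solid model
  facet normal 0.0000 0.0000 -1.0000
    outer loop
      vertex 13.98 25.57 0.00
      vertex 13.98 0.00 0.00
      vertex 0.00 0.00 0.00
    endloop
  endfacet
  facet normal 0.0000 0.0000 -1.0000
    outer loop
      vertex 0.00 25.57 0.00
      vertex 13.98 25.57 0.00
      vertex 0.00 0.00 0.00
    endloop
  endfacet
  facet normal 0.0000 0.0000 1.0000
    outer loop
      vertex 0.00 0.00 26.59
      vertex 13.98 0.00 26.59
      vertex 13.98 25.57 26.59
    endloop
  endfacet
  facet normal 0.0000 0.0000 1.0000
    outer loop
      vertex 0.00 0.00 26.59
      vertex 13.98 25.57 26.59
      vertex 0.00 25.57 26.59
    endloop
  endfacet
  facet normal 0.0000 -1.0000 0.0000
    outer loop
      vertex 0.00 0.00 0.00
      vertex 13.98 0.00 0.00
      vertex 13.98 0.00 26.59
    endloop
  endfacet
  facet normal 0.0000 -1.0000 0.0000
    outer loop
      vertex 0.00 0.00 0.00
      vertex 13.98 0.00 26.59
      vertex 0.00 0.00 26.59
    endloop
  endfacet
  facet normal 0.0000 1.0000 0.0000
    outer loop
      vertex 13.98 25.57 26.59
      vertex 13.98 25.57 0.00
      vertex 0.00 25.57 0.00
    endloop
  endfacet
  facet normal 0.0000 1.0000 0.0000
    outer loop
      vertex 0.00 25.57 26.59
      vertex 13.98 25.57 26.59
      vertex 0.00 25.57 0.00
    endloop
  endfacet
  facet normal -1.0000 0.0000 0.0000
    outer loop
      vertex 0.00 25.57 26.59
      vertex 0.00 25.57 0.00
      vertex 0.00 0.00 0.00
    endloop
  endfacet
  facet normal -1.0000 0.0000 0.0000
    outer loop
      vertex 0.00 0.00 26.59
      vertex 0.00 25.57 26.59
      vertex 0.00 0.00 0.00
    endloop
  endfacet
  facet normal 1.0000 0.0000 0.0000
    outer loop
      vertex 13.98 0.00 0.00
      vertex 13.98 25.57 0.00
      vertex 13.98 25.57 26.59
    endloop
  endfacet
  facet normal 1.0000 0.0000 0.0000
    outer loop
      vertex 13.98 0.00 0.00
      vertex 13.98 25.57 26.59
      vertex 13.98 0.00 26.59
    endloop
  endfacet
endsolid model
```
; perimeter-only toolpath
G21 ; units = mm
G90 ; absolute positioning
G28 ; home
; layer 1
G0 Z5.32
G0 X0.00 Y0.00
G1 X13.98 Y0.00
G1 X13.98 Y25.57
G1 X0.00 Y25.57
G1 X0.00 Y0.00
; layer 2
G0 Z10.64
G0 X0.00 Y0.00
G1 X13.98 Y0.00
G1 X13.98 Y25.57
G1 X0.00 Y25.57
G1 X0.00 Y0.00
; layer 3
G0 Z15.95
G0 X0.00 Y0.00
G1 X13.98 Y0.00
G1 X13.98 Y25.57
G1 X0.00 Y25.57
G1 X0.00 Y0.00
; layer 4
G0 Z21.27
G0 X0.00 Y0.00
G1 X13.98 Y0.00
G1 X13.98 Y25.57
G1 X0.00 Y25.57
G1 X0.00 Y0.00
; layer 5
G0 Z26.59
G0 X0.00 Y0.00
G1 X13.98 Y0.00
G1 X13.98 Y25.57
G1 X0.00 Y25.57
G1 X0.00 Y0.00
M2 ; end

The solid is a rectangular box, roughly 14 × 25.6 mm footprint and 26.6 mm tall. Slicing at Δz = 5.32 mm — 5 equal slices spanning the solid's height, so layer i sits at z = i·h/5 — gives 5 non-empty perimeters. Each is a 4-segment closed polygon; G0 lifts to the layer z and rapids to the start vertex, then G1 traces the edges.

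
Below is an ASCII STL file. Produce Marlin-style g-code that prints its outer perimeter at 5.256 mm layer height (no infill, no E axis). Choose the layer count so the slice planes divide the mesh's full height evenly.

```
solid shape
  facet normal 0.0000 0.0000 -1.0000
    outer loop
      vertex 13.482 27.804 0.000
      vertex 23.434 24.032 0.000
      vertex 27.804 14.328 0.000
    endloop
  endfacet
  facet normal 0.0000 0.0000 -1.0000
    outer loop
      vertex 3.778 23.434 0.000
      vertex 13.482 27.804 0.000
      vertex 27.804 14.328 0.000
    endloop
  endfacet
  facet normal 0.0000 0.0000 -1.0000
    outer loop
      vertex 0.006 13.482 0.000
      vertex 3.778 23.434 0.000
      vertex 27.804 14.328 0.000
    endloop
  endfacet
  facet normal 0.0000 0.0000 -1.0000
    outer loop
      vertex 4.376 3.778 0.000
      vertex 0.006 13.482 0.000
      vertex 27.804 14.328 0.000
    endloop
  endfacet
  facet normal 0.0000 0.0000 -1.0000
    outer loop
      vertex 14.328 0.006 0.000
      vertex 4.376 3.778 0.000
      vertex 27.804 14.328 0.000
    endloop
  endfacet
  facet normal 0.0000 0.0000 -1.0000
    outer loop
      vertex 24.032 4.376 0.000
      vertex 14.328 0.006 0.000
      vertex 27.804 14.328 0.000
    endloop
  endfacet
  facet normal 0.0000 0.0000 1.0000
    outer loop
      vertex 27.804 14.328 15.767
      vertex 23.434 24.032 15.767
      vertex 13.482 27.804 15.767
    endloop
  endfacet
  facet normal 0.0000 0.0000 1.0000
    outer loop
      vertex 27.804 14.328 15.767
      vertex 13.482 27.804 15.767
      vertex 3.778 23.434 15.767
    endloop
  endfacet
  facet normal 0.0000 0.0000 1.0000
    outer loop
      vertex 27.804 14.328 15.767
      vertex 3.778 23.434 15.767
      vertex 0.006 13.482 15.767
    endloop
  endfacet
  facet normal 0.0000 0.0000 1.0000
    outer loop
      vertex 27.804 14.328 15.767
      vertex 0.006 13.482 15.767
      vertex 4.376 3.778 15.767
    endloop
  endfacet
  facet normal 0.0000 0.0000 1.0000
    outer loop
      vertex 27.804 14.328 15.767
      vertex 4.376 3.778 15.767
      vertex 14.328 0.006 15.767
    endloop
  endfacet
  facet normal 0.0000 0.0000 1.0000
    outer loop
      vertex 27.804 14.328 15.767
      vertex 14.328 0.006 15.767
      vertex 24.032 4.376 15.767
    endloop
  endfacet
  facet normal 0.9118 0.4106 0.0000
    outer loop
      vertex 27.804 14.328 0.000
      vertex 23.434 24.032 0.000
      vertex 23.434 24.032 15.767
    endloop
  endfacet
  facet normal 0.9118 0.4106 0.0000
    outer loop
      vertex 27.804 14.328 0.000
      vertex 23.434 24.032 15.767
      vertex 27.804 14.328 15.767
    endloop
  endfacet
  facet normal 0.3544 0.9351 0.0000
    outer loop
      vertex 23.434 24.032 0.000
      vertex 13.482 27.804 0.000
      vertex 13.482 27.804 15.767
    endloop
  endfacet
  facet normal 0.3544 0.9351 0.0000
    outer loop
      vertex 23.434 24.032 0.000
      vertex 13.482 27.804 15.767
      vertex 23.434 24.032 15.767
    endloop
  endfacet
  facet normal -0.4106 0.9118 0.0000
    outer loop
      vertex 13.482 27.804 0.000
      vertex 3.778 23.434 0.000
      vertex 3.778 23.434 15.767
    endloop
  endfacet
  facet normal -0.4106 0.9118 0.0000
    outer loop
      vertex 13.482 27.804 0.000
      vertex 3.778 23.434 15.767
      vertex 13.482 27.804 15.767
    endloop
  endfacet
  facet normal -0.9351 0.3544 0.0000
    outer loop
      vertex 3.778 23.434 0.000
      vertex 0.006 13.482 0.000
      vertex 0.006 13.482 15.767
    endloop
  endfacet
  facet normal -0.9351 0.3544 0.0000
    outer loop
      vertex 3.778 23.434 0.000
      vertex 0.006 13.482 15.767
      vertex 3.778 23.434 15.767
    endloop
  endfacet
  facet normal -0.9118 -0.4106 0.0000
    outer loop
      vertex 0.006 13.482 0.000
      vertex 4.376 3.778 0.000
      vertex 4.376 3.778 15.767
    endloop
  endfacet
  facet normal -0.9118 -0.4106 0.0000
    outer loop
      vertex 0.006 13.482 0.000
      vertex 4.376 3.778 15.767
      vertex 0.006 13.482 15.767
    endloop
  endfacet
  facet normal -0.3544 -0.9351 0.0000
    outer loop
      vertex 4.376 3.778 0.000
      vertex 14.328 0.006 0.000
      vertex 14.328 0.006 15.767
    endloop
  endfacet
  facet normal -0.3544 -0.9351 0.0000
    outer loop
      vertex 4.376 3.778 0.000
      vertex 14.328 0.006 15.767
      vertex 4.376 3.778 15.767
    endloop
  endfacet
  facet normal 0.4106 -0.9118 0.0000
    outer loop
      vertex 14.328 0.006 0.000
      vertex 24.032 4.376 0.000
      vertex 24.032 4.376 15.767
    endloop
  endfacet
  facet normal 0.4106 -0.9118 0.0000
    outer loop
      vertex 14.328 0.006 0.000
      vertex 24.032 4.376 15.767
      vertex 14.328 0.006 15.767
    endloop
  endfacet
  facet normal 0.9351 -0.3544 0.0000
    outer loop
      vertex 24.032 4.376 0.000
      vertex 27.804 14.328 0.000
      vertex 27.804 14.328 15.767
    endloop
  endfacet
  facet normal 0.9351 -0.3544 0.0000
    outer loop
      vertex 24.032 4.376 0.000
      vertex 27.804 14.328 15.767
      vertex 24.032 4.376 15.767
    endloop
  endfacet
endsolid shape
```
; perimeter-only toolpath
G21 ; units = mm
G90 ; absolute positioning
G28 ; home
; layer 1
G0 Z5.256
G0 X27.804 Y14.328
G1 X23.434 Y24.032
G1 X13.482 Y27.804
G1 X3.778 Y23.434
G1 X0.006 Y13.482
G1 X4.376 Y3.778
G1 X14.328 Y0.006
G1 X24.032 Y4.376
G1 X27.804 Y14.328
; layer 2
G0 Z10.511
G0 X27.804 Y14.328
G1 X23.434 Y24.032
G1 X13.482 Y27.804
G1 X3.778 Y23.434
G1 X0.006 Y13.482
G1 X4.376 Y3.778
G1 X14.328 Y0.006
G1 X24.032 Y4.376
G1 X27.804 Y14.328
; layer 3
G0 Z15.767
G0 X27.804 Y14.328
G1 X23.434 Y24.032
G1 X13.482 Y27.804
G1 X3.778 Y23.434
G1 X0.006 Y13.482
G1 X4.376 Y3.778
G1 X14.328 Y0.006
G1 X24.032 Y4.376
G1 X27.804 Y14.328
M2 ; end

The solid is a regular 8-sided prism (a cylinder approximated with 8 flat sides), circumscribed radius ≈ 13.9 mm, height ≈ 15.8 mm. Slicing at Δz = 5.256 mm — 3 equal slices spanning the solid's height, so layer i sits at z = i·h/3 — gives 3 non-empty perimeters. Each is a 8-segment closed polygon; G0 lifts to the layer z and rapids to the start vertex, then G1 traces the edges.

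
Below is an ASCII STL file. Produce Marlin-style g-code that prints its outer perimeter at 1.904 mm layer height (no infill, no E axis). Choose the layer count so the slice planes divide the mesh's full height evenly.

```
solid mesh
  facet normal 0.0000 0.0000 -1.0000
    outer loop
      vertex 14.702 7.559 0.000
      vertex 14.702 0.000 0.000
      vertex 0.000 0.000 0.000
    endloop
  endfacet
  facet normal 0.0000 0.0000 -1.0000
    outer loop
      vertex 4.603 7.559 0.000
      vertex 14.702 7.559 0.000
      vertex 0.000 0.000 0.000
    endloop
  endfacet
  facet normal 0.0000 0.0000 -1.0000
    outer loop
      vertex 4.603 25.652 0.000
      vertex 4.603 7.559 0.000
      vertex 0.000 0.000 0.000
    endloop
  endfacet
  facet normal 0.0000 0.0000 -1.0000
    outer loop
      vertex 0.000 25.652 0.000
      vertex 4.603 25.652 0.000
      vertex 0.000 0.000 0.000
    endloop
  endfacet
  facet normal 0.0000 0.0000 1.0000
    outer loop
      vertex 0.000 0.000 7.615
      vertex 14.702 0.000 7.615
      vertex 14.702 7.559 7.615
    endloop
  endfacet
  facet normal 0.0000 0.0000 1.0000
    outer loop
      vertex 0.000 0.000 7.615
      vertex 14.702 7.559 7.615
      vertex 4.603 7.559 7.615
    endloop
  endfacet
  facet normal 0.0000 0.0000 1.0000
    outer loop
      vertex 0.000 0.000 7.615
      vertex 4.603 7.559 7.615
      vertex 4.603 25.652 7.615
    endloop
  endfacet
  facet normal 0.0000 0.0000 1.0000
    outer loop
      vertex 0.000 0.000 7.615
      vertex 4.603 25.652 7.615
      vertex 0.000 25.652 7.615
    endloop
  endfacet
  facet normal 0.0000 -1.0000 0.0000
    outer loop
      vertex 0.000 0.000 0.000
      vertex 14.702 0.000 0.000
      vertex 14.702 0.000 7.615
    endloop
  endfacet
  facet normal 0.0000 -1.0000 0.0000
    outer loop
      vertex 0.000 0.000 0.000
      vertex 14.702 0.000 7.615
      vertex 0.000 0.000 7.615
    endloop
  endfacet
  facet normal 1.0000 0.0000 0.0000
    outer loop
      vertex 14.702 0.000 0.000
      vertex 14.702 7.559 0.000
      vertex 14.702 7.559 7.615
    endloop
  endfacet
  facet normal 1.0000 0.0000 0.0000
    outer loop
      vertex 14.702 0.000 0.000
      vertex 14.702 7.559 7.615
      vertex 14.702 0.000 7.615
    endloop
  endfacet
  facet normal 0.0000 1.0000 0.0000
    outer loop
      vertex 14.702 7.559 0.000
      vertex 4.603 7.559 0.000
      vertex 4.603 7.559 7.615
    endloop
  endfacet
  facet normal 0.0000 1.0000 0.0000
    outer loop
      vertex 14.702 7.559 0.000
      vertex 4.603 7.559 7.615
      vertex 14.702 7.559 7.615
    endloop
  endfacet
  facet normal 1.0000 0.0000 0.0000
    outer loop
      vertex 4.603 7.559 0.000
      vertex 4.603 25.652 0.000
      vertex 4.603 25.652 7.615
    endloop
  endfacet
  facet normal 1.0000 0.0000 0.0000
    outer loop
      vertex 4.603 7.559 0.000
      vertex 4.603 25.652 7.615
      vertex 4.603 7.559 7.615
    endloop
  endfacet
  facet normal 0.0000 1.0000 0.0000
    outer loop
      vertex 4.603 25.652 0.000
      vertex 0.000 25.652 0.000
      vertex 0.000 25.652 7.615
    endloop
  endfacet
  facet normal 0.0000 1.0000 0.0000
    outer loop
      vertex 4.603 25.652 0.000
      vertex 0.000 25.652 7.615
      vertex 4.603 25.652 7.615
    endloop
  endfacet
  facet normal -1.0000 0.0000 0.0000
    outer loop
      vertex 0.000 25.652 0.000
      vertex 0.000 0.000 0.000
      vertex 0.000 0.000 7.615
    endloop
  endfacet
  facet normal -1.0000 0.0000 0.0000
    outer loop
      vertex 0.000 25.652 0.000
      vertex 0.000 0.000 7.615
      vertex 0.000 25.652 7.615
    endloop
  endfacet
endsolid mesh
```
; perimeter-only toolpath
G21 ; units = mm
G90 ; absolute positioning
G28 ; home
; layer 1
G0 Z1.904
G0 X0.000 Y0.000
G1 X14.702 Y0.000
G1 X14.702 Y7.559
G1 X4.603 Y7.559
G1 X4.603 Y25.652
G1 X0.000 Y25.652
G1 X0.000 Y0.000
; layer 2
G0 Z3.808
G0 X0.000 Y0.000
G1 X14.702 Y0.000
G1 X14.702 Y7.559
G1 X4.603 Y7.559
G1 X4.603 Y25.652
G1 X0.000 Y25.652
G1 X0.000 Y0.000
; layer 3
G0 Z5.711
G0 X0.000 Y0.000
G1 X14.702 Y0.000
G1 X14.702 Y7.559
G1 X4.603 Y7.559
G1 X4.603 Y25.652
G1 X0.000 Y25.652
G1 X0.000 Y0.000
; layer 4
G0 Z7.615
G0 X0.000 Y0.000
G1 X14.702 Y0.000
G1 X14.702 Y7.559
G1 X4.603 Y7.559
G1 X4.603 Y25.652
G1 X0.000 Y25.652
G1 X0.000 Y0.000
M2 ; end

The solid is an L-shaped prism: outer 14.7 × 25.7 mm, arm thicknesses ≈ 7.56 mm (horizontal) and 4.6 mm (vertical), extruded 7.62 mm in z. Slicing at Δz = 1.904 mm — 4 equal slices spanning the solid's height, so layer i sits at z = i·h/4 — gives 4 non-empty perimeters. Each is a 6-segment closed polygon; G0 lifts to the layer z and rapids to the start vertex, then G1 traces the edges.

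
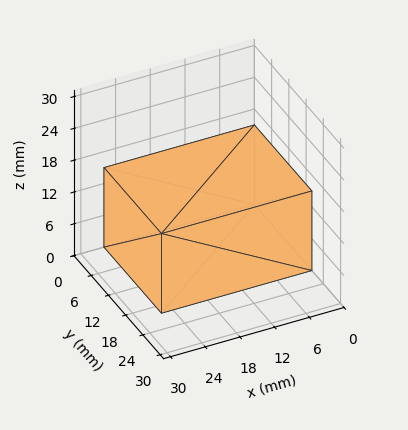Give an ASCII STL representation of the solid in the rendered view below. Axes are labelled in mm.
Reading the render: the shape is a rectangular box, roughly 26 × 20 mm footprint and 15 mm tall (dimensions read to the nearest mm from the axis ticks). For the STL, each face is triangulated and given an outward normal.

solid part
  facet normal 0.0000 0.0000 -1.0000
    outer loop
      vertex 26.000 20.000 0.000
      vertex 26.000 0.000 0.000
      vertex 0.000 0.000 0.000
    endloop
  endfacet
  facet normal 0.0000 0.0000 -1.0000
    outer loop
      vertex 0.000 20.000 0.000
      vertex 26.000 20.000 0.000
      vertex 0.000 0.000 0.000
    endloop
  endfacet
  facet normal 0.0000 0.0000 1.0000
    outer loop
      vertex 0.000 0.000 15.000
      vertex 26.000 0.000 15.000
      vertex 26.000 20.000 15.000
    endloop
  endfacet
  facet normal 0.0000 0.0000 1.0000
    outer loop
      vertex 0.000 0.000 15.000
      vertex 26.000 20.000 15.000
      vertex 0.000 20.000 15.000
    endloop
  endfacet
  facet normal 0.0000 -1.0000 0.0000
    outer loop
      vertex 0.000 0.000 0.000
      vertex 26.000 0.000 0.000
      vertex 26.000 0.000 15.000
    endloop
  endfacet
  facet normal 0.0000 -1.0000 0.0000
    outer loop
      vertex 0.000 0.000 0.000
      vertex 26.000 0.000 15.000
      vertex 0.000 0.000 15.000
    endloop
  endfacet
  facet normal 0.0000 1.0000 0.0000
    outer loop
      vertex 26.000 20.000 15.000
      vertex 26.000 20.000 0.000
      vertex 0.000 20.000 0.000
    endloop
  endfacet
  facet normal 0.0000 1.0000 0.0000
    outer loop
      vertex 0.000 20.000 15.000
      vertex 26.000 20.000 15.000
      vertex 0.000 20.000 0.000
    endloop
  endfacet
  facet normal -1.0000 0.0000 0.0000
    outer loop
      vertex 0.000 20.000 15.000
      vertex 0.000 20.000 0.000
      vertex 0.000 0.000 0.000
    endloop
  endfacet
  facet normal -1.0000 0.0000 0.0000
    outer loop
      vertex 0.000 0.000 15.000
      vertex 0.000 20.000 15.000
      vertex 0.000 0.000 0.000
    endloop
  endfacet
  facet normal 1.0000 0.0000 0.0000
    outer loop
      vertex 26.000 0.000 0.000
      vertex 26.000 20.000 0.000
      vertex 26.000 20.000 15.000
    endloop
  endfacet
  facet normal 1.0000 0.0000 0.0000
    outer loop
      vertex 26.000 0.000 0.000
      vertex 26.000 20.000 15.000
      vertex 26.000 0.000 15.000
    endloop
  endfacet
endsolid part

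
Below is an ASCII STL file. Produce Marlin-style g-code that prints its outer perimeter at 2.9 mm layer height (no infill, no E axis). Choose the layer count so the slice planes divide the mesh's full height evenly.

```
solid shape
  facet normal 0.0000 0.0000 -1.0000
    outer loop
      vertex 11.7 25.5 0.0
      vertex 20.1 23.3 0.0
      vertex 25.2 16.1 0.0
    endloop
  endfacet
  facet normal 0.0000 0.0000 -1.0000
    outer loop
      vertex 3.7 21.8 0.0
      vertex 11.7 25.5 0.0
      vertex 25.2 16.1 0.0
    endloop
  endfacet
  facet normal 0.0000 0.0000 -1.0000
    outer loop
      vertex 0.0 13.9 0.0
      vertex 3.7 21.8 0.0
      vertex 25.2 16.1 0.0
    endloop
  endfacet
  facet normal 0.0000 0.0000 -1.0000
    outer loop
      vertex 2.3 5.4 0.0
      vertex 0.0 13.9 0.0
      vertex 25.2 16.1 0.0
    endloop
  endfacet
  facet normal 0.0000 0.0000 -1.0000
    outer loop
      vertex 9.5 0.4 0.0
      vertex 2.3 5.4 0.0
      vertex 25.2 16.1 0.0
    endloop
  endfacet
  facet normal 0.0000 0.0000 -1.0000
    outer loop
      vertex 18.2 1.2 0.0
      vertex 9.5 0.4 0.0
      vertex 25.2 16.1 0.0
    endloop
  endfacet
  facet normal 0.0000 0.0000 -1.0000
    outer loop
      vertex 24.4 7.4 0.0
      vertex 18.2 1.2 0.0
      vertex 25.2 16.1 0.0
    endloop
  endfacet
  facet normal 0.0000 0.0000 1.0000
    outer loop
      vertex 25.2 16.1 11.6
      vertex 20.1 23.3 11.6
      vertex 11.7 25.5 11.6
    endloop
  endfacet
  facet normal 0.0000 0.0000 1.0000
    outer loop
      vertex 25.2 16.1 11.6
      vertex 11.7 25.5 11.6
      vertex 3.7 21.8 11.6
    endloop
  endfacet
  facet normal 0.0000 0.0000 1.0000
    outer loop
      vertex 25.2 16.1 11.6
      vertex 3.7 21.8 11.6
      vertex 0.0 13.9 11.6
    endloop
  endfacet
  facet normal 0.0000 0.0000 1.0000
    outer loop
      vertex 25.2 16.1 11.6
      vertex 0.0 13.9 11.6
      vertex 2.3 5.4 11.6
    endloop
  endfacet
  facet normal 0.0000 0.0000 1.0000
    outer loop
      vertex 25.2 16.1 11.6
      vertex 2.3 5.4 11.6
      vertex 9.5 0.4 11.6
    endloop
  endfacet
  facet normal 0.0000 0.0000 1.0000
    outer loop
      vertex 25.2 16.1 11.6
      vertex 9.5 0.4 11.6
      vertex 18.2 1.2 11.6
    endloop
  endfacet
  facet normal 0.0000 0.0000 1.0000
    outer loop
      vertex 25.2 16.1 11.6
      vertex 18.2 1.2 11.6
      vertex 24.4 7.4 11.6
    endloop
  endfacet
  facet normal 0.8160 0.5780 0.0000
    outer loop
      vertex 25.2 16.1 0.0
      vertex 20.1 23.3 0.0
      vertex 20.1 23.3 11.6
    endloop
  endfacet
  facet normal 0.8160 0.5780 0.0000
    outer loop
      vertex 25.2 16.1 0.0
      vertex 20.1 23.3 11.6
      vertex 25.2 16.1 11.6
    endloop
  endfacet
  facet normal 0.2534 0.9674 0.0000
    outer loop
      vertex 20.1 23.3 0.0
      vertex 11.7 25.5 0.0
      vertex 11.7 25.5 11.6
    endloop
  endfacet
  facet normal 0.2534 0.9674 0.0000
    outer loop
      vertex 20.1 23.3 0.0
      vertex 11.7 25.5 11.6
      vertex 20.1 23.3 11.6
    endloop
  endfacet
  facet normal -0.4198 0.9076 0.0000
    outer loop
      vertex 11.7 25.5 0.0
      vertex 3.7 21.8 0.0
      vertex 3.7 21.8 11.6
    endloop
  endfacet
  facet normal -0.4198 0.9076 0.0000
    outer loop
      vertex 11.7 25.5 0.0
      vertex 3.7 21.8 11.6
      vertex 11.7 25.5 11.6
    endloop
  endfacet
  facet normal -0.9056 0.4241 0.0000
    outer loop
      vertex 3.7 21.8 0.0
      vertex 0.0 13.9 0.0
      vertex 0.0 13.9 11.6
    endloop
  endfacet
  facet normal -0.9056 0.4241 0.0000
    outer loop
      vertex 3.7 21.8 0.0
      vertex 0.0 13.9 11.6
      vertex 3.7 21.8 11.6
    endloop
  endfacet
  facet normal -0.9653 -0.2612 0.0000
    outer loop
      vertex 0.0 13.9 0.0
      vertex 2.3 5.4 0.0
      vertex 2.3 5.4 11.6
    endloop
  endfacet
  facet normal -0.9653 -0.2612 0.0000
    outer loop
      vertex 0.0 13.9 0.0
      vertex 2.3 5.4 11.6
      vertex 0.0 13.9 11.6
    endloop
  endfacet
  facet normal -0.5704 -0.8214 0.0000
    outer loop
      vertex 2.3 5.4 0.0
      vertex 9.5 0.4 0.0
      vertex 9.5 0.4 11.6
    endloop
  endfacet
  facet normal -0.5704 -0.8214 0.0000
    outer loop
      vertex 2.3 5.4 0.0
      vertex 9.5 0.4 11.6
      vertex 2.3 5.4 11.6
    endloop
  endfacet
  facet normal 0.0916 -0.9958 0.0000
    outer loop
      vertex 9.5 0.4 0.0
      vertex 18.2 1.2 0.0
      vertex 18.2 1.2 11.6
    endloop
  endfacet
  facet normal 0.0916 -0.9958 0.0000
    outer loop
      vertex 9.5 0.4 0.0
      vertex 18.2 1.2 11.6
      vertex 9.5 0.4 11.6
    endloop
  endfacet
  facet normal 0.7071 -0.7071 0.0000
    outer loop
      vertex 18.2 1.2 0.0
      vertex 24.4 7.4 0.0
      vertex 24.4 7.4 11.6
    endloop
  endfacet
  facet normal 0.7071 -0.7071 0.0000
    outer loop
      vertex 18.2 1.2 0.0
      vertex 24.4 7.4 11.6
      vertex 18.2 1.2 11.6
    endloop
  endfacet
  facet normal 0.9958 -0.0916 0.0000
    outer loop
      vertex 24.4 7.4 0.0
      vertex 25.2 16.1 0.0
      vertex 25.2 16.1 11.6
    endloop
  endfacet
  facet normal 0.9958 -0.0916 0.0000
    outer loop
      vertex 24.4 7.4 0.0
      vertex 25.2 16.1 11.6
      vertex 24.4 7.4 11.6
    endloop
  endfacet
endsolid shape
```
; perimeter-only toolpath
G21 ; units = mm
G90 ; absolute positioning
G28 ; home
; layer 1
G0 Z2.9
G0 X25.2 Y16.1
G1 X20.1 Y23.3
G1 X11.7 Y25.5
G1 X3.7 Y21.8
G1 X0.0 Y13.9
G1 X2.3 Y5.4
G1 X9.5 Y0.4
G1 X18.2 Y1.2
G1 X24.4 Y7.4
G1 X25.2 Y16.1
; layer 2
G0 Z5.8
G0 X25.2 Y16.1
G1 X20.1 Y23.3
G1 X11.7 Y25.5
G1 X3.7 Y21.8
G1 X0.0 Y13.9
G1 X2.3 Y5.4
G1 X9.5 Y0.4
G1 X18.2 Y1.2
G1 X24.4 Y7.4
G1 X25.2 Y16.1
; layer 3
G0 Z8.7
G0 X25.2 Y16.1
G1 X20.1 Y23.3
G1 X11.7 Y25.5
G1 X3.7 Y21.8
G1 X0.0 Y13.9
G1 X2.3 Y5.4
G1 X9.5 Y0.4
G1 X18.2 Y1.2
G1 X24.4 Y7.4
G1 X25.2 Y16.1
; layer 4
G0 Z11.6
G0 X25.2 Y16.1
G1 X20.1 Y23.3
G1 X11.7 Y25.5
G1 X3.7 Y21.8
G1 X0.0 Y13.9
G1 X2.3 Y5.4
G1 X9.5 Y0.4
G1 X18.2 Y1.2
G1 X24.4 Y7.4
G1 X25.2 Y16.1
M2 ; end

The solid is a regular 9-sided prism (a cylinder approximated with 9 flat sides), circumscribed radius ≈ 12.8 mm, height ≈ 11.6 mm. Slicing at Δz = 2.9 mm — 4 equal slices spanning the solid's height, so layer i sits at z = i·h/4 — gives 4 non-empty perimeters. Each is a 9-segment closed polygon; G0 lifts to the layer z and rapids to the start vertex, then G1 traces the edges.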